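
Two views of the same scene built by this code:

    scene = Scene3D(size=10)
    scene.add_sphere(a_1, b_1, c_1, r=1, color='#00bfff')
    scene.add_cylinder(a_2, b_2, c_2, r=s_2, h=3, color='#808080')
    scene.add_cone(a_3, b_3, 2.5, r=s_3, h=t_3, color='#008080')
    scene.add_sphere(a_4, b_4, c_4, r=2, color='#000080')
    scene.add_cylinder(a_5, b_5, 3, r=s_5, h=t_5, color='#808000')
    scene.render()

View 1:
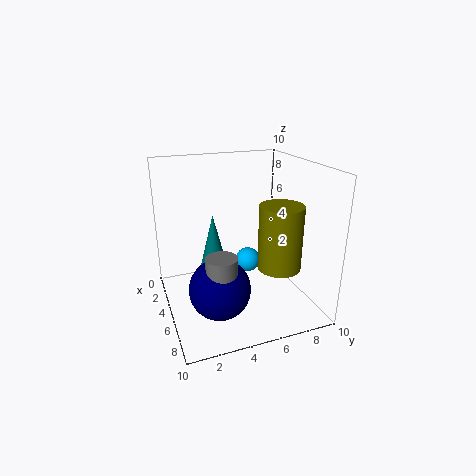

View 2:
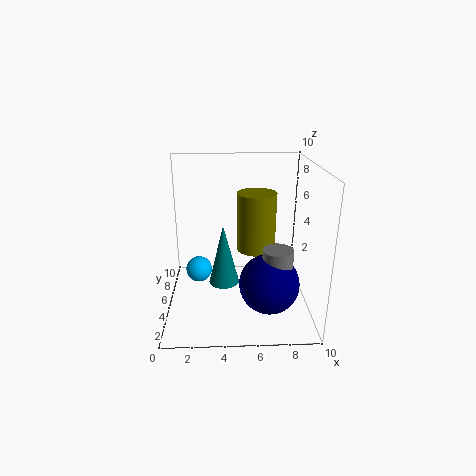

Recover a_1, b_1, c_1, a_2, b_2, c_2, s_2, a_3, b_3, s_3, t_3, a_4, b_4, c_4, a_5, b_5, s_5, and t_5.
a_1 = 2; b_1 = 7; c_1 = 1.5; a_2 = 7.5; b_2 = 3; c_2 = 2; s_2 = 1; a_3 = 4; b_3 = 3.5; s_3 = 1; t_3 = 4; a_4 = 7; b_4 = 3; c_4 = 2.5; a_5 = 6.5; b_5 = 7.5; s_5 = 1.5; t_5 = 4.5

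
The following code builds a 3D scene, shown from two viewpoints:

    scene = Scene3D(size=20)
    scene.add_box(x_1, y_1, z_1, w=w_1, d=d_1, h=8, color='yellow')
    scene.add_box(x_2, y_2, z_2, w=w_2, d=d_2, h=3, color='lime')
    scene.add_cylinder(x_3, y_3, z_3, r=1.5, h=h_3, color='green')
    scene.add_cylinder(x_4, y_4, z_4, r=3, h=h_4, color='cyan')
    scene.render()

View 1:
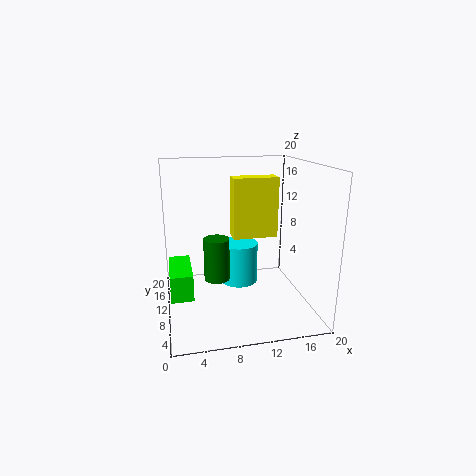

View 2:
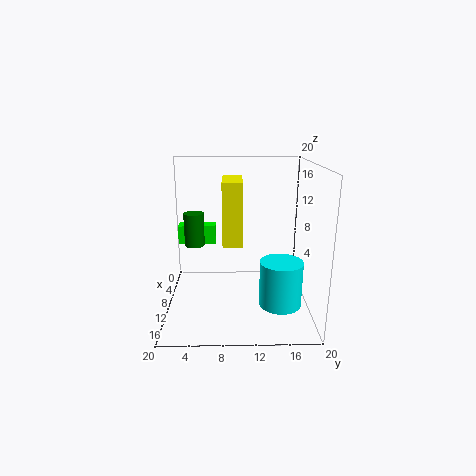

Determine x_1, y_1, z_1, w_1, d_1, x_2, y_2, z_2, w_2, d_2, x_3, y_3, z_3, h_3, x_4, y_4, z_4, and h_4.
x_1 = 9; y_1 = 8; z_1 = 10.5; w_1 = 6; d_1 = 2.5; x_2 = 0.5; y_2 = 0.5; z_2 = 6.5; w_2 = 2.5; d_2 = 6; x_3 = 6; y_3 = 3.5; z_3 = 7.5; h_3 = 5; x_4 = 11.5; y_4 = 16; z_4 = 0.5; h_4 = 6.5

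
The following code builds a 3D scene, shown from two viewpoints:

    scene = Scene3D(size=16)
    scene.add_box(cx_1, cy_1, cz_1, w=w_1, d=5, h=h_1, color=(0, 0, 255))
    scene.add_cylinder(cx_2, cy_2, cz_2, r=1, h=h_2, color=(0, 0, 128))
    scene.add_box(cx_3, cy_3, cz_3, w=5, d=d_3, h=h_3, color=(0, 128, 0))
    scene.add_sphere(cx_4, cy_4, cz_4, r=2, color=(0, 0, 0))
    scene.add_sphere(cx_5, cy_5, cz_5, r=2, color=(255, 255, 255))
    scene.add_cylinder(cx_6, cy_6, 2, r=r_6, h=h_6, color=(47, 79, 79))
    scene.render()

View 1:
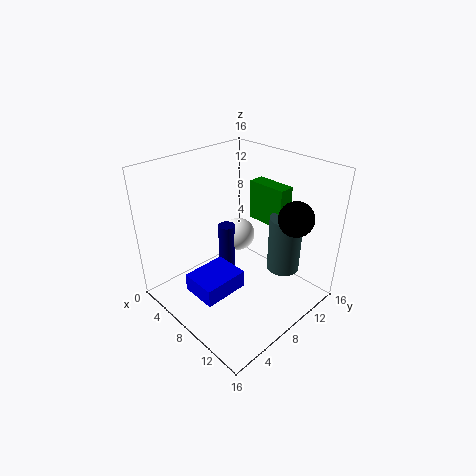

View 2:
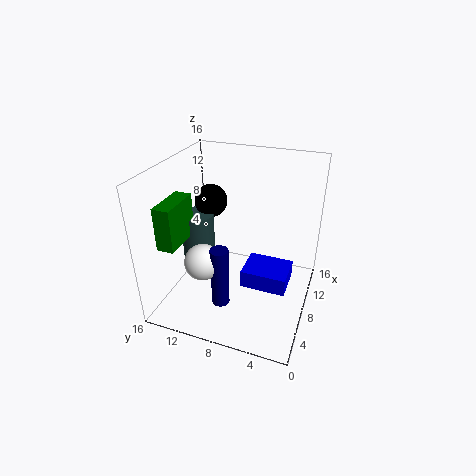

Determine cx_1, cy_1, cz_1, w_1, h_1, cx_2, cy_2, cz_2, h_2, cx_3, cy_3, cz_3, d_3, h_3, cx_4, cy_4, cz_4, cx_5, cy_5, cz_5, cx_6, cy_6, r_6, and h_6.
cx_1 = 6
cy_1 = 2
cz_1 = 3
w_1 = 4
h_1 = 2
cx_2 = 5
cy_2 = 9
cz_2 = 1
h_2 = 7
cx_3 = 4
cy_3 = 14
cz_3 = 7
d_3 = 2
h_3 = 5
cx_4 = 12
cy_4 = 13
cz_4 = 10
cx_5 = 5
cy_5 = 11
cz_5 = 6
cx_6 = 10
cy_6 = 14
r_6 = 2
h_6 = 7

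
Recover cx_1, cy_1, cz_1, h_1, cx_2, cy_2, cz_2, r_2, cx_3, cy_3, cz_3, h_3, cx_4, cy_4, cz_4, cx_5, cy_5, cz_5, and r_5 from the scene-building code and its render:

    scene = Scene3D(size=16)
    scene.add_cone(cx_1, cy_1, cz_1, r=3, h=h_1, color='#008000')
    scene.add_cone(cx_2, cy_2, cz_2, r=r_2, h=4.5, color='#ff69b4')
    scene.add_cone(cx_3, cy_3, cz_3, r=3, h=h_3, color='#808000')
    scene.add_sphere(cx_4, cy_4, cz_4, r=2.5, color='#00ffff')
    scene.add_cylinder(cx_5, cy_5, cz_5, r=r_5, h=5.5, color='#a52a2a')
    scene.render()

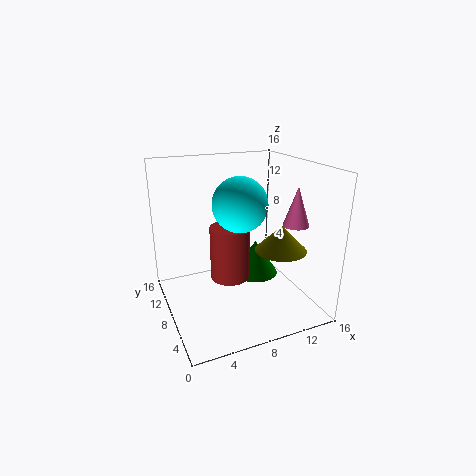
cx_1 = 12.5
cy_1 = 12.5
cz_1 = 0.5
h_1 = 4.5
cx_2 = 14.5
cy_2 = 6.5
cz_2 = 9
r_2 = 1.5
cx_3 = 13
cy_3 = 7
cz_3 = 6
h_3 = 3
cx_4 = 6
cy_4 = 3
cz_4 = 13.5
cx_5 = 6
cy_5 = 5.5
cz_5 = 5
r_5 = 2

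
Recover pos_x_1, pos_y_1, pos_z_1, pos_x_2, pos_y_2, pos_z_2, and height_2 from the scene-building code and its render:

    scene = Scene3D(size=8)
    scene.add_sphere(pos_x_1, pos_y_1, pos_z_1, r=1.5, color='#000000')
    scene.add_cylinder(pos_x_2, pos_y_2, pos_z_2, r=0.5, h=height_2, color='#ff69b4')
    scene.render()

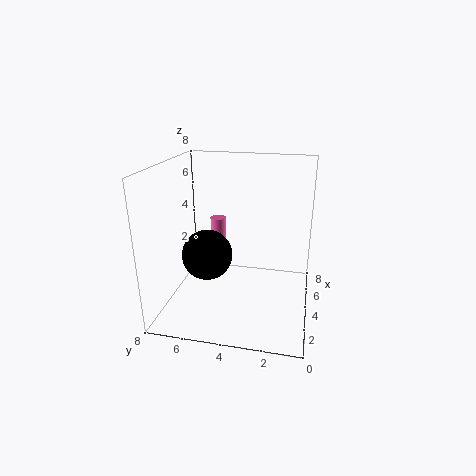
pos_x_1 = 4.5, pos_y_1 = 6, pos_z_1 = 2.5, pos_x_2 = 7, pos_y_2 = 6, pos_z_2 = 1, height_2 = 3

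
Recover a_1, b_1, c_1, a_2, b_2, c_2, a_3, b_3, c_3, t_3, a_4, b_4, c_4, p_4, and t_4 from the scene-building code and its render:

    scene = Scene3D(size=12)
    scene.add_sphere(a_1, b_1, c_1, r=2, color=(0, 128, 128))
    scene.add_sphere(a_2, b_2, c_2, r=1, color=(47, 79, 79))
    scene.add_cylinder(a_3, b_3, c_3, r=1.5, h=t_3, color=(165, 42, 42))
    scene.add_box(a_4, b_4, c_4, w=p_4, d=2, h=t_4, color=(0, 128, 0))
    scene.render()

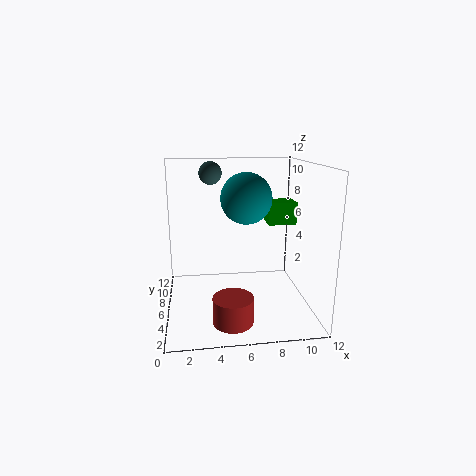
a_1 = 6.5
b_1 = 5
c_1 = 9.5
a_2 = 4
b_2 = 9
c_2 = 11
a_3 = 5
b_3 = 1.5
c_3 = 1
t_3 = 2
a_4 = 9
b_4 = 7.5
c_4 = 6.5
p_4 = 2.5
t_4 = 2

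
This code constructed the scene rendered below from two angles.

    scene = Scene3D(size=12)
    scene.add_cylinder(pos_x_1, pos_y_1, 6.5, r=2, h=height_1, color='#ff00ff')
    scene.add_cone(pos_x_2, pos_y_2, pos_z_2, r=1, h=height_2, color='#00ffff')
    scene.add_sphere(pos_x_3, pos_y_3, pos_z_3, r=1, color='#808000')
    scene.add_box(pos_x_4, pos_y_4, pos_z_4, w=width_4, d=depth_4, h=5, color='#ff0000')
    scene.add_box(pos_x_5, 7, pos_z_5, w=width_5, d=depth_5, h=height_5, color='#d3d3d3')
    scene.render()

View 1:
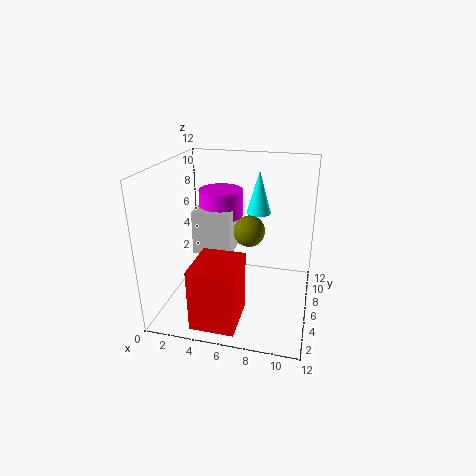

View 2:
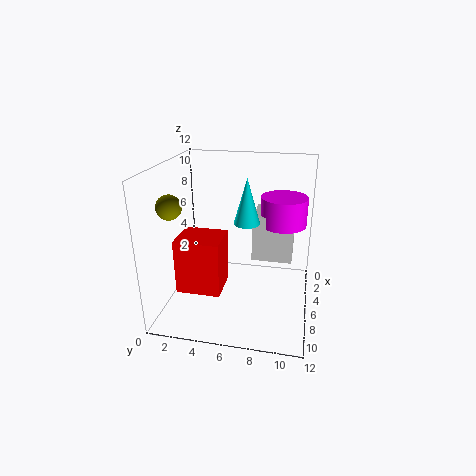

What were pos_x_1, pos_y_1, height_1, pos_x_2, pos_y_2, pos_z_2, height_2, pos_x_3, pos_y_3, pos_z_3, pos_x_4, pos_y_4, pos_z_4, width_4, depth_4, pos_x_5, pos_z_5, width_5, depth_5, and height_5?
pos_x_1 = 3.5
pos_y_1 = 9.5
height_1 = 2.5
pos_x_2 = 7.5
pos_y_2 = 7
pos_z_2 = 8
height_2 = 3.5
pos_x_3 = 8
pos_y_3 = 1
pos_z_3 = 9
pos_x_4 = 3.5
pos_y_4 = 0.5
pos_z_4 = 0.5
width_4 = 3.5
depth_4 = 4
pos_x_5 = 1.5
pos_z_5 = 3.5
width_5 = 3.5
depth_5 = 3.5
height_5 = 4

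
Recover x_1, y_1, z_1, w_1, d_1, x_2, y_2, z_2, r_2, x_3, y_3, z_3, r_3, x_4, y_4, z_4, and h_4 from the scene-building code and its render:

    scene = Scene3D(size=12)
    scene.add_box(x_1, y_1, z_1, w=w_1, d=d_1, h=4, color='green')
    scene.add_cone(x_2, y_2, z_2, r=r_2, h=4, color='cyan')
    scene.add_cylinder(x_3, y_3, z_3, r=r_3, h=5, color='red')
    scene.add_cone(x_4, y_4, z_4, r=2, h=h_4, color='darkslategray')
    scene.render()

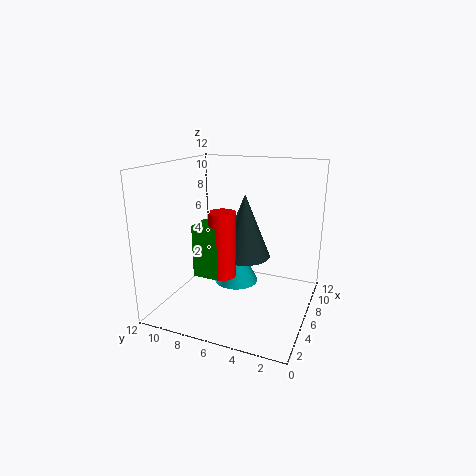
x_1 = 2
y_1 = 6
z_1 = 4
w_1 = 2
d_1 = 2
x_2 = 8
y_2 = 7
z_2 = 1
r_2 = 2
x_3 = 3
y_3 = 6
z_3 = 4
r_3 = 1
x_4 = 5
y_4 = 5
z_4 = 5
h_4 = 5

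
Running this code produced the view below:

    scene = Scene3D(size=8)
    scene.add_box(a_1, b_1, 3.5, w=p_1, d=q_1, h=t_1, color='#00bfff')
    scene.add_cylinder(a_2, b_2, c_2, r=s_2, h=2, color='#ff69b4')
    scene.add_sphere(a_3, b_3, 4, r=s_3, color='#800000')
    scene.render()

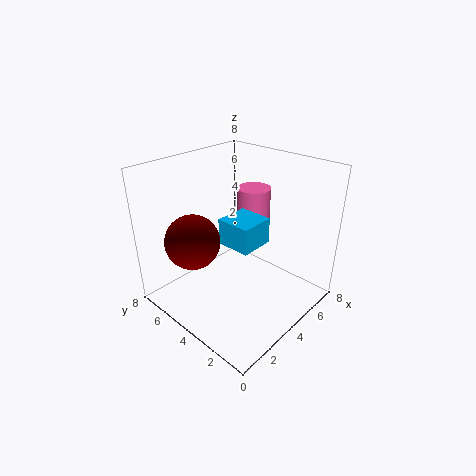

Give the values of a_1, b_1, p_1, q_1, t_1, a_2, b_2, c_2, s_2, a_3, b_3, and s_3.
a_1 = 3.5
b_1 = 3
p_1 = 2
q_1 = 2
t_1 = 1.5
a_2 = 6.5
b_2 = 5
c_2 = 4
s_2 = 1
a_3 = 2
b_3 = 5.5
s_3 = 1.5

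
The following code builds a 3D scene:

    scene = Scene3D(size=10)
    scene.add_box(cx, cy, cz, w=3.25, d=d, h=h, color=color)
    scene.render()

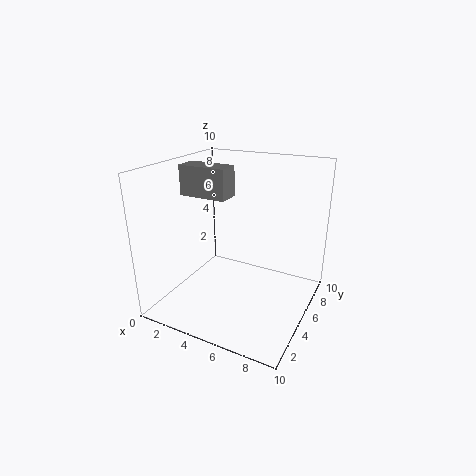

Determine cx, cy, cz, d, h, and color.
cx = 1.5, cy = 3.5, cz = 8, d = 1.5, h = 2, color = 'gray'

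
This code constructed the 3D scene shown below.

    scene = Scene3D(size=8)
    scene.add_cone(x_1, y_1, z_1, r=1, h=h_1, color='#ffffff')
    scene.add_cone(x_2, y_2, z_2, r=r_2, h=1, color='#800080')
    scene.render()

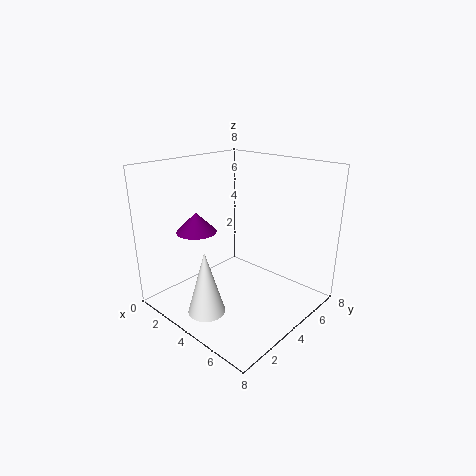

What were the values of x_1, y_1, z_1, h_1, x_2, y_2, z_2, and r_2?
x_1 = 4; y_1 = 1.5; z_1 = 0.5; h_1 = 3.5; x_2 = 3.5; y_2 = 1.5; z_2 = 5; r_2 = 1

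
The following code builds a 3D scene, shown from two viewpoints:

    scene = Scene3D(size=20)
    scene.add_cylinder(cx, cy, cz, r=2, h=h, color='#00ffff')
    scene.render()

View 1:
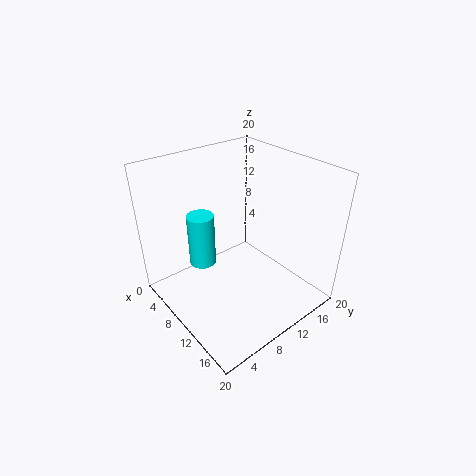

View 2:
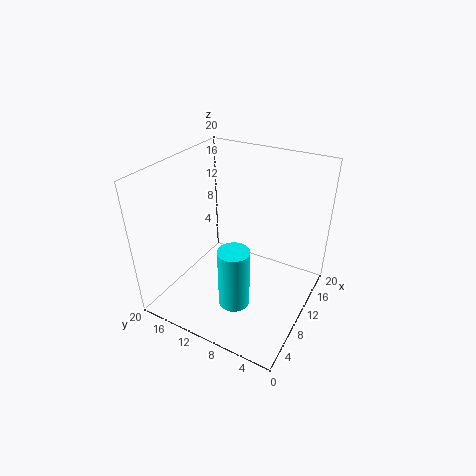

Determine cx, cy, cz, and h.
cx = 4.5; cy = 7.5; cz = 4; h = 8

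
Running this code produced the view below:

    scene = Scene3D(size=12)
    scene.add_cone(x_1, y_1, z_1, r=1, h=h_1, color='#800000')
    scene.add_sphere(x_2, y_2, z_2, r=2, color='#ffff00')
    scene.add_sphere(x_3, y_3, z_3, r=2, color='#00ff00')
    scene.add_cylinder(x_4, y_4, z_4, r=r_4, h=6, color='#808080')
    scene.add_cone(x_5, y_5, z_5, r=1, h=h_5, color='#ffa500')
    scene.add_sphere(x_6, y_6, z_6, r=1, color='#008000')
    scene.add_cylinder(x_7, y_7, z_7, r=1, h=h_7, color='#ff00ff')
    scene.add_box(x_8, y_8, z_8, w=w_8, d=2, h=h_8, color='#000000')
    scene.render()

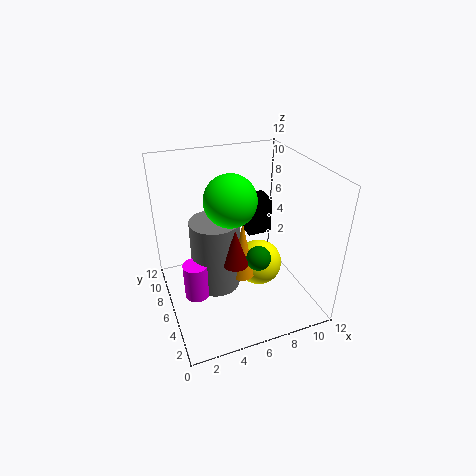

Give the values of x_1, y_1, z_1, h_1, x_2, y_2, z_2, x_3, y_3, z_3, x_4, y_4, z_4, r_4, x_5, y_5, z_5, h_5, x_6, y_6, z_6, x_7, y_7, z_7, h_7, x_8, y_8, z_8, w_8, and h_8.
x_1 = 5, y_1 = 4, z_1 = 5, h_1 = 3, x_2 = 8, y_2 = 6, z_2 = 3, x_3 = 5, y_3 = 5, z_3 = 10, x_4 = 4, y_4 = 6, z_4 = 2, r_4 = 2, x_5 = 6, y_5 = 5, z_5 = 3, h_5 = 5, x_6 = 7, y_6 = 4, z_6 = 5, x_7 = 2, y_7 = 5, z_7 = 2, h_7 = 3, x_8 = 7, y_8 = 6, z_8 = 6, w_8 = 2, h_8 = 3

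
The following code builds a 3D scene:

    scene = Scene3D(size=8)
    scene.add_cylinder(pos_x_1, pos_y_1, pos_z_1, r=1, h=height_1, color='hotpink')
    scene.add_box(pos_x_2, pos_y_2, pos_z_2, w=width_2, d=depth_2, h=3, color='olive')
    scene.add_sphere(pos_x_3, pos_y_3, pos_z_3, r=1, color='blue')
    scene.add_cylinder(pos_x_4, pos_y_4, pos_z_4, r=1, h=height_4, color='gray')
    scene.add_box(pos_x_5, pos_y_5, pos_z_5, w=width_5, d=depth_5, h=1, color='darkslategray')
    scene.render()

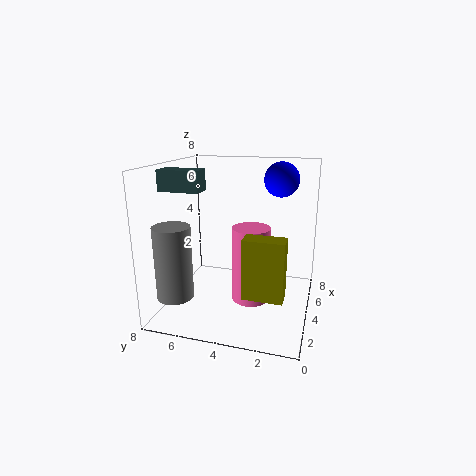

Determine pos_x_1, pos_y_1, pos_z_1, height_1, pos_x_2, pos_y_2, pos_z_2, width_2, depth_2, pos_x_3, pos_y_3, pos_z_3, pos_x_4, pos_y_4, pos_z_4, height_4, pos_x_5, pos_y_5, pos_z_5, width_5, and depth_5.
pos_x_1 = 3, pos_y_1 = 3, pos_z_1 = 1, height_1 = 4, pos_x_2 = 1, pos_y_2 = 1, pos_z_2 = 2, width_2 = 1, depth_2 = 2, pos_x_3 = 6, pos_y_3 = 2, pos_z_3 = 7, pos_x_4 = 2, pos_y_4 = 7, pos_z_4 = 1, height_4 = 4, pos_x_5 = 1, pos_y_5 = 5, pos_z_5 = 7, width_5 = 1, depth_5 = 2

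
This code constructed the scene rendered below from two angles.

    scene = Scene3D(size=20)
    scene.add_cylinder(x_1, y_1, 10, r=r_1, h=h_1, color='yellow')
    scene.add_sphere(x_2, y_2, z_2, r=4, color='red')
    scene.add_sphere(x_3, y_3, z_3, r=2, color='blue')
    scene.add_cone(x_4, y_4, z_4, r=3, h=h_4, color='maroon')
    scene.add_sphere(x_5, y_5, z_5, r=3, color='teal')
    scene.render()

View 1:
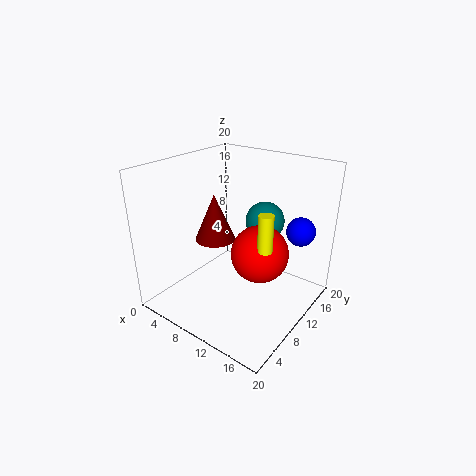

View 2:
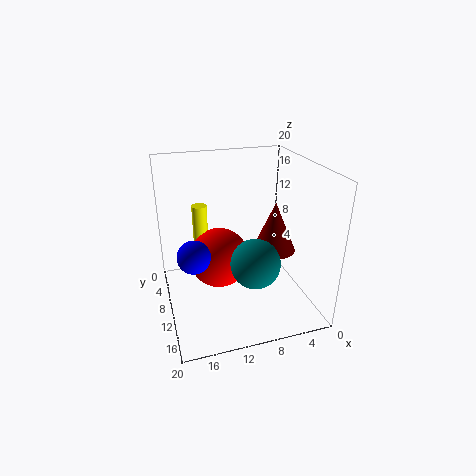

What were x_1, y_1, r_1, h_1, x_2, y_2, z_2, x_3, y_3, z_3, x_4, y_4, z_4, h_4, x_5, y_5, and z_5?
x_1 = 15
y_1 = 9
r_1 = 1
h_1 = 5
x_2 = 13
y_2 = 11
z_2 = 8
x_3 = 17
y_3 = 15
z_3 = 11
x_4 = 5
y_4 = 11
z_4 = 8
h_4 = 7
x_5 = 10
y_5 = 17
z_5 = 10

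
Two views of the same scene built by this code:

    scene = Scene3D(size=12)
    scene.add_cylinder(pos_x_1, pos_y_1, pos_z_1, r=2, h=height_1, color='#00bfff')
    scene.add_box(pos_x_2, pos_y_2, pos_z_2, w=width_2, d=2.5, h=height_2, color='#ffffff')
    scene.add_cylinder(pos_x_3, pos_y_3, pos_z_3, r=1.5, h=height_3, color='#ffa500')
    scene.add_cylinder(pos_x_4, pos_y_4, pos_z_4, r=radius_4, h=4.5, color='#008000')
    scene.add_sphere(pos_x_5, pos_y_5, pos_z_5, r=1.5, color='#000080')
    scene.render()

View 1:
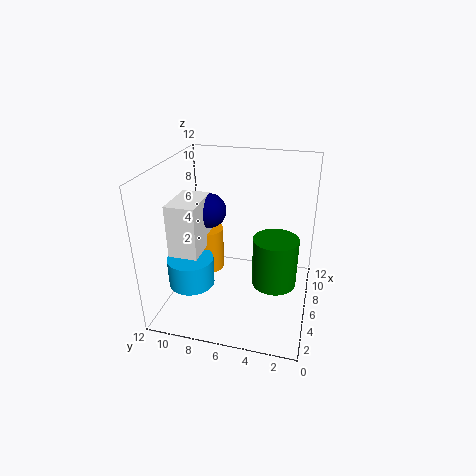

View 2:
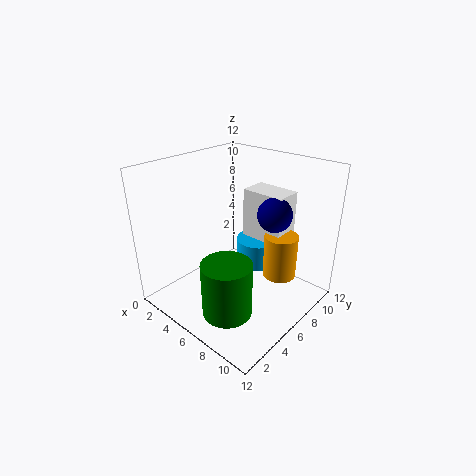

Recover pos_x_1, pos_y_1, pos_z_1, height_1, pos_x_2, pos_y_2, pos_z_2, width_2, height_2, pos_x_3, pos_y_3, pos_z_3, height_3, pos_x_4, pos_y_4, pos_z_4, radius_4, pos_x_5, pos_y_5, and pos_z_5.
pos_x_1 = 5
pos_y_1 = 10
pos_z_1 = 1.5
height_1 = 2.5
pos_x_2 = 4
pos_y_2 = 9
pos_z_2 = 4.5
width_2 = 4
height_2 = 4.5
pos_x_3 = 8
pos_y_3 = 9.5
pos_z_3 = 1.5
height_3 = 4
pos_x_4 = 7.5
pos_y_4 = 3
pos_z_4 = 1
radius_4 = 2
pos_x_5 = 7.5
pos_y_5 = 9
pos_z_5 = 7.5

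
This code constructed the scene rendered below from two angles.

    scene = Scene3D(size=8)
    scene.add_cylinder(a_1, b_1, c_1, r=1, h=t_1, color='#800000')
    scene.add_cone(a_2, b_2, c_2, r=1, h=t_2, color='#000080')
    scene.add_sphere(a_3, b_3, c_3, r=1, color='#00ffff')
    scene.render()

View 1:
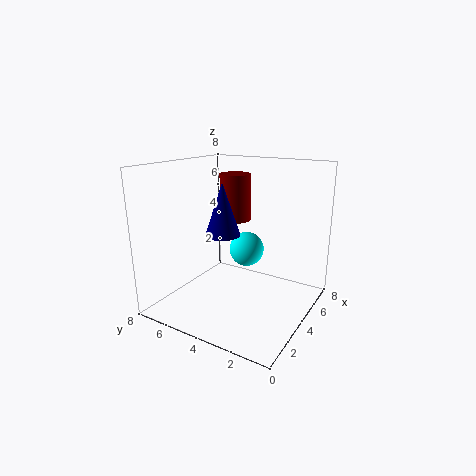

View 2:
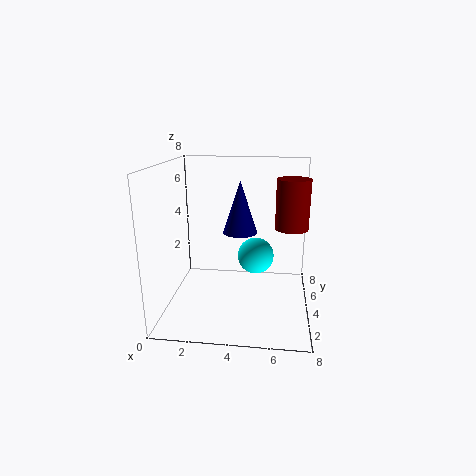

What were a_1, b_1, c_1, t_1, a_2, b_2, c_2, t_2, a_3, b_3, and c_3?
a_1 = 7, b_1 = 6, c_1 = 4, t_1 = 3, a_2 = 4, b_2 = 5, c_2 = 4, t_2 = 3, a_3 = 5, b_3 = 4, c_3 = 3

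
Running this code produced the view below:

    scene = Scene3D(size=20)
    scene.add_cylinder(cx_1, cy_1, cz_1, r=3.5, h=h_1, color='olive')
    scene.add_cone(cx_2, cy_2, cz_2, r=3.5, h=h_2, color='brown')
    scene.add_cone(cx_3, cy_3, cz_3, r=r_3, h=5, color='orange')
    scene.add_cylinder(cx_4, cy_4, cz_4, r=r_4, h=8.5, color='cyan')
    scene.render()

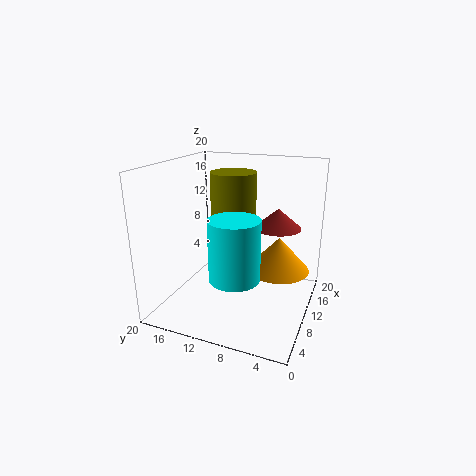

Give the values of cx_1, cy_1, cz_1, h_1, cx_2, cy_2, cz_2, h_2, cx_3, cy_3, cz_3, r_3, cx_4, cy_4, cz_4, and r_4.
cx_1 = 15.5
cy_1 = 13
cz_1 = 9
h_1 = 9
cx_2 = 16
cy_2 = 6
cz_2 = 10
h_2 = 3
cx_3 = 13.5
cy_3 = 5
cz_3 = 4.5
r_3 = 4.5
cx_4 = 7.5
cy_4 = 9.5
cz_4 = 5
r_4 = 3.5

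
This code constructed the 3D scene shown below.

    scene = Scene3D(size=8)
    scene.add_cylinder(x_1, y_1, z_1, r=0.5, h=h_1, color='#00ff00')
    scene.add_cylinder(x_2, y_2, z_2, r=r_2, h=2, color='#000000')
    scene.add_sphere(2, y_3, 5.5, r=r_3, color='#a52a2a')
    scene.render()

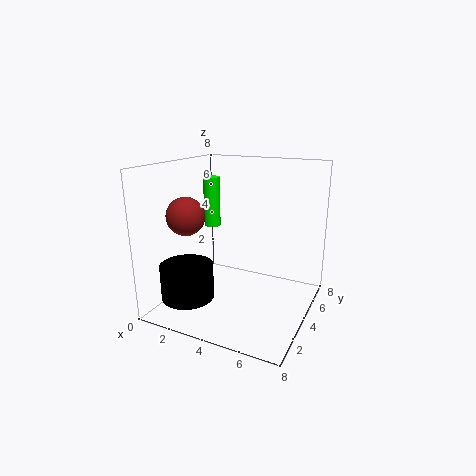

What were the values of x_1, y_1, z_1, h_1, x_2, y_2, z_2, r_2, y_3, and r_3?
x_1 = 1.5; y_1 = 5.5; z_1 = 4; h_1 = 3; x_2 = 1.5; y_2 = 2.5; z_2 = 0.5; r_2 = 1.5; y_3 = 2; r_3 = 1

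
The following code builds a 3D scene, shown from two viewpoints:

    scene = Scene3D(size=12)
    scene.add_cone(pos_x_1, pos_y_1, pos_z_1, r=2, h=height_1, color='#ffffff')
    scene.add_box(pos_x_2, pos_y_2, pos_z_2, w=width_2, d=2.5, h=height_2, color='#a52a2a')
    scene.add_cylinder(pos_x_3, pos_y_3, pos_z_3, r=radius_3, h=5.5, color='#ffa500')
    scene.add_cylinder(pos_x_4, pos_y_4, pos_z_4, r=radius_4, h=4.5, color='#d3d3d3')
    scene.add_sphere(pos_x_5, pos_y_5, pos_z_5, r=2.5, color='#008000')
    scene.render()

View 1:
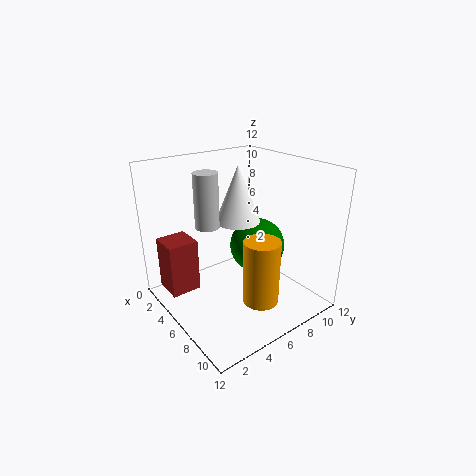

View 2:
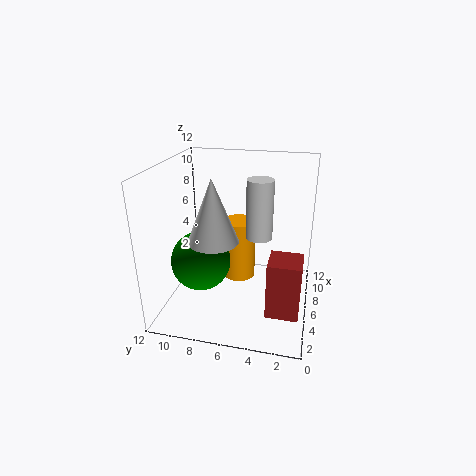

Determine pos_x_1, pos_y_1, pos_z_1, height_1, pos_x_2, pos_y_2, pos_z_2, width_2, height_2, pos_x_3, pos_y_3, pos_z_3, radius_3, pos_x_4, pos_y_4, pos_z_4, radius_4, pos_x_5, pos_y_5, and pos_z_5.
pos_x_1 = 4; pos_y_1 = 7.5; pos_z_1 = 6.5; height_1 = 5; pos_x_2 = 2; pos_y_2 = 0.5; pos_z_2 = 1.5; width_2 = 2.5; height_2 = 4.5; pos_x_3 = 8.5; pos_y_3 = 6.5; pos_z_3 = 1; radius_3 = 1.5; pos_x_4 = 4.5; pos_y_4 = 4; pos_z_4 = 7; radius_4 = 1; pos_x_5 = 5; pos_y_5 = 9; pos_z_5 = 4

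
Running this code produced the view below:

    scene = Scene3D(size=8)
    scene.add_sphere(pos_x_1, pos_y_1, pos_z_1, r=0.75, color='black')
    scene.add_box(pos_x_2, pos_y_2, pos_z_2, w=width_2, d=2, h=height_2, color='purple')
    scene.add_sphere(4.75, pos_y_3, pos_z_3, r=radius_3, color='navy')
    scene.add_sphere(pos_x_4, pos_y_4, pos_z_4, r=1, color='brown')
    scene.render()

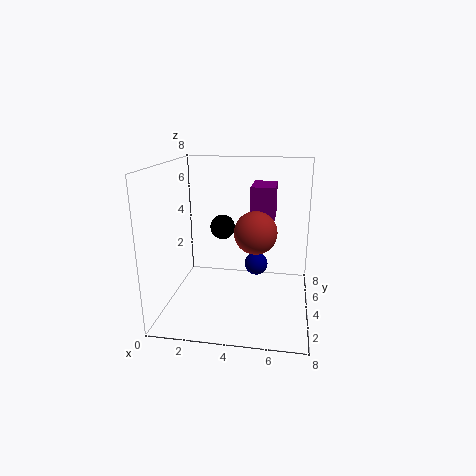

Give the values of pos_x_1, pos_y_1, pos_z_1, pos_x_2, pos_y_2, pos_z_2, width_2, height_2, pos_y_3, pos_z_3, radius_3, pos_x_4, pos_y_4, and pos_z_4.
pos_x_1 = 2.75
pos_y_1 = 5.75
pos_z_1 = 4
pos_x_2 = 4.75
pos_y_2 = 3.25
pos_z_2 = 5.25
width_2 = 1.25
height_2 = 1.75
pos_y_3 = 6.75
pos_z_3 = 1.25
radius_3 = 0.75
pos_x_4 = 5.25
pos_y_4 = 1.5
pos_z_4 = 5.25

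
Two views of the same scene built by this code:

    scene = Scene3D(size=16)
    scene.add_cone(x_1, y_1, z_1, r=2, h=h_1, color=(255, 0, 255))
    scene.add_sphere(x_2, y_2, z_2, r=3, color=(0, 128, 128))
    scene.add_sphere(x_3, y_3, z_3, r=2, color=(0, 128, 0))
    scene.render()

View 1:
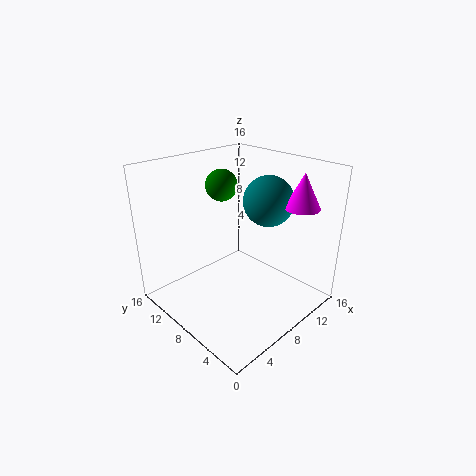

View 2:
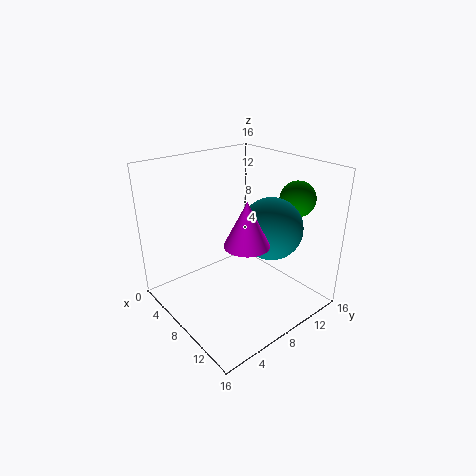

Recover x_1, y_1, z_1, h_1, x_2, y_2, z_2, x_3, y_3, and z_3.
x_1 = 14
y_1 = 4
z_1 = 11
h_1 = 4
x_2 = 13
y_2 = 8
z_2 = 11
x_3 = 11
y_3 = 14
z_3 = 12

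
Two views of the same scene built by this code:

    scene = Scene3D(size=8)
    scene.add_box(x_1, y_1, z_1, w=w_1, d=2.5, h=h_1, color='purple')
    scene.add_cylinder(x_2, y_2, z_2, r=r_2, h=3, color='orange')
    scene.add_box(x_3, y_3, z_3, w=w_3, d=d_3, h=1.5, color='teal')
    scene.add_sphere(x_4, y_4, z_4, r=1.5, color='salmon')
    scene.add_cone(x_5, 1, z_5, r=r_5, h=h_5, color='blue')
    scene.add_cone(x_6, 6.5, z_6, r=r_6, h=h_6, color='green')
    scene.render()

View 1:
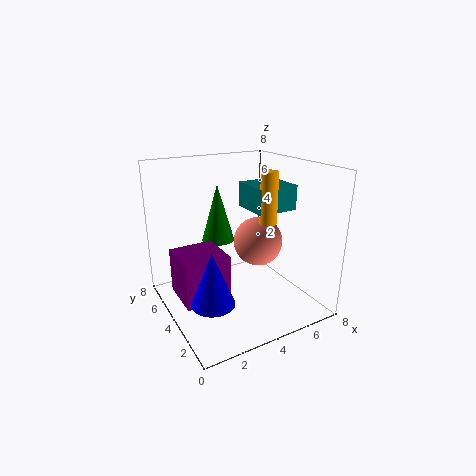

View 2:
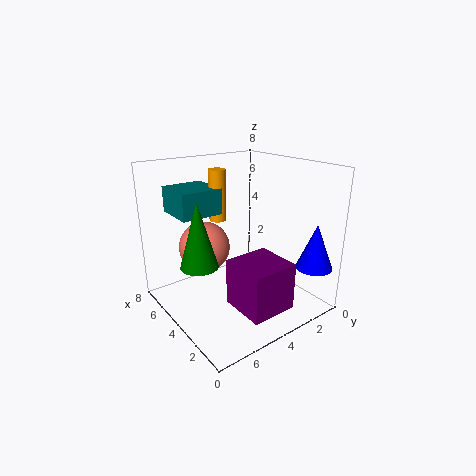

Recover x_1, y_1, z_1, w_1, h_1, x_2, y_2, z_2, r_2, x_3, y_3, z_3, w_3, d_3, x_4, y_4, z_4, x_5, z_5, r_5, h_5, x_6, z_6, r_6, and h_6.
x_1 = 0.5
y_1 = 3
z_1 = 1
w_1 = 2.5
h_1 = 2.5
x_2 = 6
y_2 = 4
z_2 = 4.5
r_2 = 0.5
x_3 = 5.5
y_3 = 4
z_3 = 5
w_3 = 2.5
d_3 = 2.5
x_4 = 6
y_4 = 5
z_4 = 3
x_5 = 1
z_5 = 2.5
r_5 = 1
h_5 = 2.5
x_6 = 4
z_6 = 3
r_6 = 1
h_6 = 3.5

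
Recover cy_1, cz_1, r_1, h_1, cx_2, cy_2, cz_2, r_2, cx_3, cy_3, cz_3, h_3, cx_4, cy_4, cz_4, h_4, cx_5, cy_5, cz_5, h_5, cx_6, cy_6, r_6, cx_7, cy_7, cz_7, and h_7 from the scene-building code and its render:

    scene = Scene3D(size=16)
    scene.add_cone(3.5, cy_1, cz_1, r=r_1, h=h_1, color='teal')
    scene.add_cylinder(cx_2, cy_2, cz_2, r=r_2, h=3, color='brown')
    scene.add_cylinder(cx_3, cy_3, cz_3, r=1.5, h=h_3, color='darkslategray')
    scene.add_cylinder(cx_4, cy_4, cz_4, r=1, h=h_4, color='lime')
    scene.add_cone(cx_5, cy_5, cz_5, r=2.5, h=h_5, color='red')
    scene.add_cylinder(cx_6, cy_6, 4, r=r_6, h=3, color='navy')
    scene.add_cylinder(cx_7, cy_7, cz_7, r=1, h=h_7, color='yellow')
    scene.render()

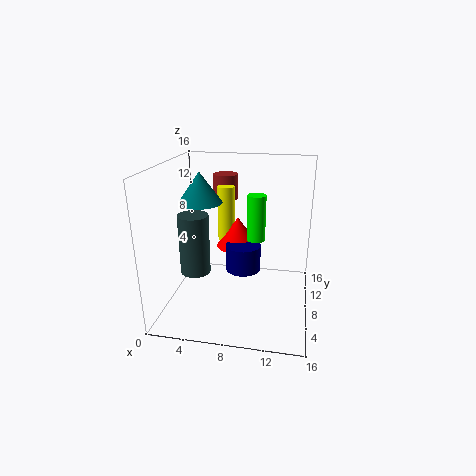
cy_1 = 9
cz_1 = 11.5
r_1 = 2.5
h_1 = 3.5
cx_2 = 5.5
cy_2 = 13
cz_2 = 11
r_2 = 1.5
cx_3 = 4.5
cy_3 = 3.5
cz_3 = 6
h_3 = 6
cx_4 = 10
cy_4 = 8
cz_4 = 8
h_4 = 5
cx_5 = 7.5
cy_5 = 10.5
cz_5 = 6
h_5 = 3.5
cx_6 = 8.5
cy_6 = 8.5
r_6 = 2
cx_7 = 6
cy_7 = 11
cz_7 = 6.5
h_7 = 6.5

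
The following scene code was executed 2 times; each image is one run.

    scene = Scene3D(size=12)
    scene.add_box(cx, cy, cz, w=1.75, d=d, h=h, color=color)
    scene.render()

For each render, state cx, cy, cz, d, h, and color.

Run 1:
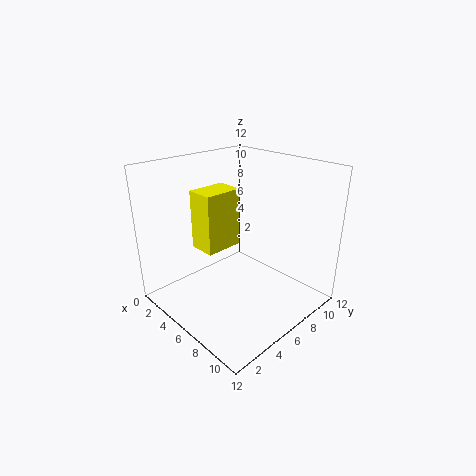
cx = 7.75, cy = 0.25, cz = 8, d = 2.5, h = 3.75, color = 'yellow'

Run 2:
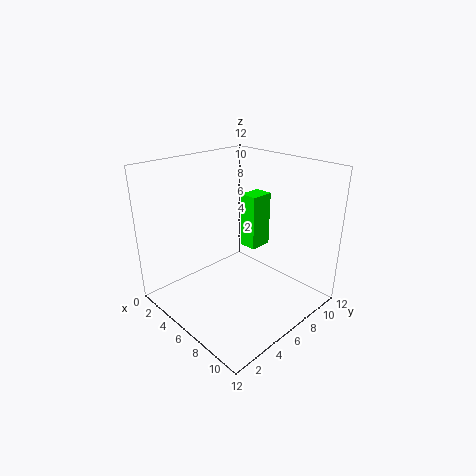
cx = 2.75, cy = 9.5, cz = 3, d = 2.25, h = 5.25, color = 'lime'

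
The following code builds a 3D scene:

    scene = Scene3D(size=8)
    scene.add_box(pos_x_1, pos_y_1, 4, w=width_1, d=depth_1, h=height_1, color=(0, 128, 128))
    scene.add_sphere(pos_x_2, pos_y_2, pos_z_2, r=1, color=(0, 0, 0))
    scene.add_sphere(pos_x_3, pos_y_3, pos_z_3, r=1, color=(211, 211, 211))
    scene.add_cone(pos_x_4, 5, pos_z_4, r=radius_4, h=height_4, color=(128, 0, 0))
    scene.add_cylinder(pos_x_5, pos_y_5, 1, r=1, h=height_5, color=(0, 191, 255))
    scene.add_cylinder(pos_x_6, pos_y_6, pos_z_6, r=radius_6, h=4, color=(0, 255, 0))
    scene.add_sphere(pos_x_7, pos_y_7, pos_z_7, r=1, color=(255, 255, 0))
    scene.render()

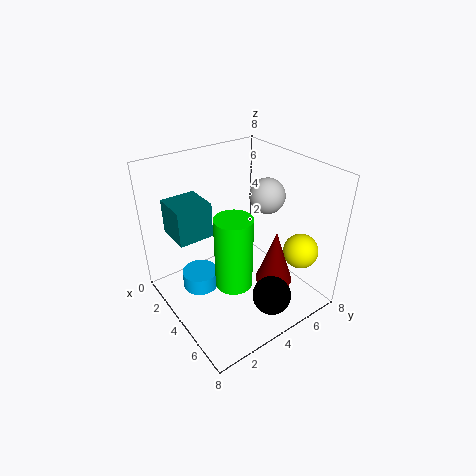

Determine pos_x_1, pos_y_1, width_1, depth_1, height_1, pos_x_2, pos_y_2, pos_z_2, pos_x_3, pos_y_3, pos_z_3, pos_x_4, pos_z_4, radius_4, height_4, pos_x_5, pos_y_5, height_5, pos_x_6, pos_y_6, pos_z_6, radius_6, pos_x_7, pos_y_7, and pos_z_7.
pos_x_1 = 1, pos_y_1 = 1, width_1 = 2, depth_1 = 2, height_1 = 2, pos_x_2 = 7, pos_y_2 = 4, pos_z_2 = 2, pos_x_3 = 4, pos_y_3 = 6, pos_z_3 = 6, pos_x_4 = 6, pos_z_4 = 2, radius_4 = 1, height_4 = 3, pos_x_5 = 3, pos_y_5 = 2, height_5 = 1, pos_x_6 = 5, pos_y_6 = 3, pos_z_6 = 2, radius_6 = 1, pos_x_7 = 6, pos_y_7 = 7, pos_z_7 = 3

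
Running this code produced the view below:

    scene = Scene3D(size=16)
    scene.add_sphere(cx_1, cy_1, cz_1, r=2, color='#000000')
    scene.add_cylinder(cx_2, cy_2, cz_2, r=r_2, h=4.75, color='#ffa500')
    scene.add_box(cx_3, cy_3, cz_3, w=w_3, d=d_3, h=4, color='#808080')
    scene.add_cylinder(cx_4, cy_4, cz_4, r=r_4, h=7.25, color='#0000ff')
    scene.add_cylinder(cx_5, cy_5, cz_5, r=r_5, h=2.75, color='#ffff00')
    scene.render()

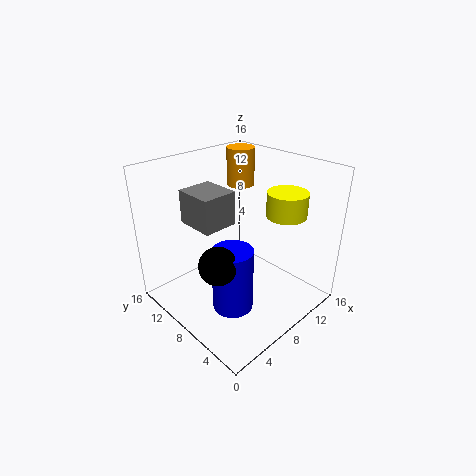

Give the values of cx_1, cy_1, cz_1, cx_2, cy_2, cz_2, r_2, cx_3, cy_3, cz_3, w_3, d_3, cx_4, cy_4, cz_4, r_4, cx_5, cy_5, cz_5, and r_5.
cx_1 = 3.75; cy_1 = 6.5; cz_1 = 7; cx_2 = 14; cy_2 = 13.75; cz_2 = 11.25; r_2 = 1.75; cx_3 = 5.25; cy_3 = 10; cz_3 = 8.5; w_3 = 4.25; d_3 = 4.75; cx_4 = 5.75; cy_4 = 6.5; cz_4 = 0.75; r_4 = 2.25; cx_5 = 12.5; cy_5 = 5; cz_5 = 10.25; r_5 = 2.25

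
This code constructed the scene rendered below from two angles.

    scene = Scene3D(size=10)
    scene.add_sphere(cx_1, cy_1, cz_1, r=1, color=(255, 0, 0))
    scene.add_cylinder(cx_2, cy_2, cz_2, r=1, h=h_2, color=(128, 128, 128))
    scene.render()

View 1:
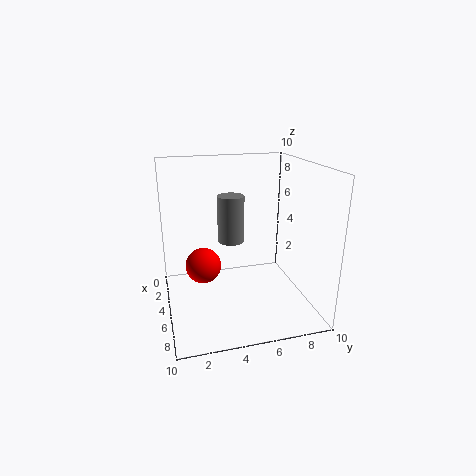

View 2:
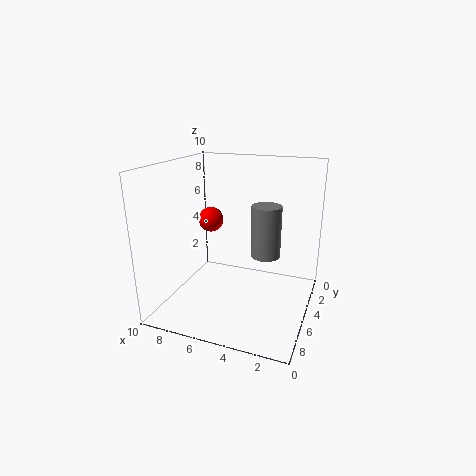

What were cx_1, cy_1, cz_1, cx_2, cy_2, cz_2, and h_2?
cx_1 = 8.5
cy_1 = 2
cz_1 = 5
cx_2 = 3
cy_2 = 5
cz_2 = 4
h_2 = 3.5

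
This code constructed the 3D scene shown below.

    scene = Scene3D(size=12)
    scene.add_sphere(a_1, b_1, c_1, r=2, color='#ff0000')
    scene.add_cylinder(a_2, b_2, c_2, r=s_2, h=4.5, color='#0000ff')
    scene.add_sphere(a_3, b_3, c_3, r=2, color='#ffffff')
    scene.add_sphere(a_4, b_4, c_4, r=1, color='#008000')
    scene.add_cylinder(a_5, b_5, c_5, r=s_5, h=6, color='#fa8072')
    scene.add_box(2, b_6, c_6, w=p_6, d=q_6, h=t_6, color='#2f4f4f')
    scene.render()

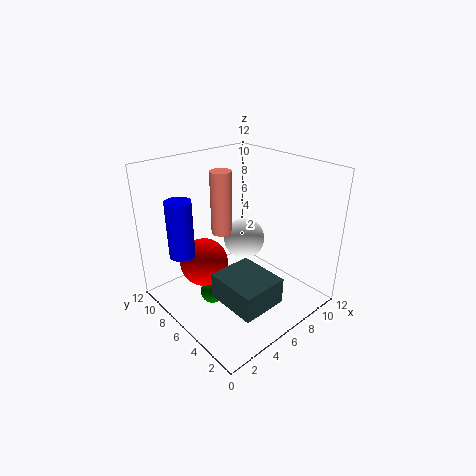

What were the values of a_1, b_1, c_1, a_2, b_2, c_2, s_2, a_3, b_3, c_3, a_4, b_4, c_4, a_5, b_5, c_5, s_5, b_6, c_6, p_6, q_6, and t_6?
a_1 = 3.5; b_1 = 7.5; c_1 = 4; a_2 = 1.5; b_2 = 7.5; c_2 = 5.5; s_2 = 1; a_3 = 9.5; b_3 = 9; c_3 = 3.5; a_4 = 3.5; b_4 = 6.5; c_4 = 1.5; a_5 = 7.5; b_5 = 10; c_5 = 4.5; s_5 = 1; b_6 = 0.5; c_6 = 3; p_6 = 3.5; q_6 = 4; t_6 = 2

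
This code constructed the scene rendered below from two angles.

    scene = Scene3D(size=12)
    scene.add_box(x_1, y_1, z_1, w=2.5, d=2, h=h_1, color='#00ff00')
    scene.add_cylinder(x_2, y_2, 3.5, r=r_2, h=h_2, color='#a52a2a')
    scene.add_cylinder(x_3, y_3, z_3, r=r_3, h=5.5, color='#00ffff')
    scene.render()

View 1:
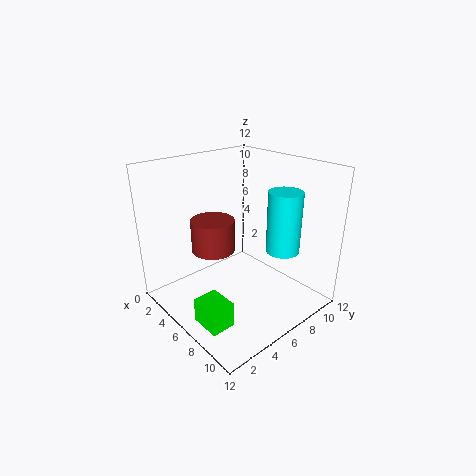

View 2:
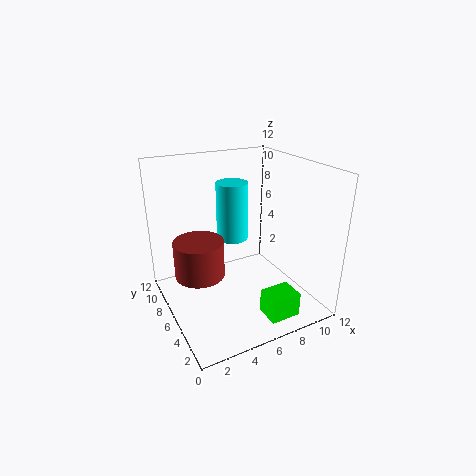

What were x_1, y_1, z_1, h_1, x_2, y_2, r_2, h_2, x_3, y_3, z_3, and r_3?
x_1 = 6.5, y_1 = 1, z_1 = 0.5, h_1 = 2, x_2 = 2.5, y_2 = 6, r_2 = 2, h_2 = 3, x_3 = 7.5, y_3 = 10, z_3 = 4, r_3 = 1.5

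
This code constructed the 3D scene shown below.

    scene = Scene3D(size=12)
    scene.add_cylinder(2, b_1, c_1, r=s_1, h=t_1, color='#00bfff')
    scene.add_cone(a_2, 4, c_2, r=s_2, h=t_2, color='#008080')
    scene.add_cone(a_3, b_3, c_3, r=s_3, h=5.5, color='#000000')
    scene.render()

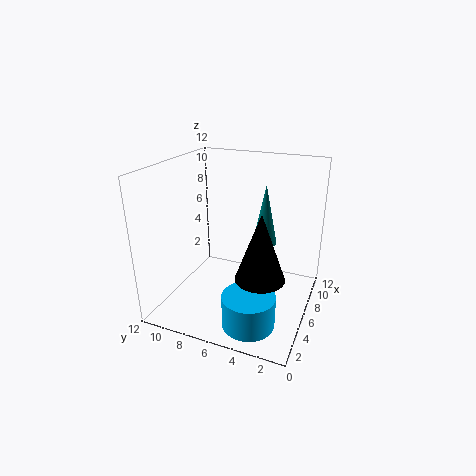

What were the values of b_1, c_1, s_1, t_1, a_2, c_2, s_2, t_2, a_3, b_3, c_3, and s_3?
b_1 = 3.5, c_1 = 1, s_1 = 2, t_1 = 2.5, a_2 = 7, c_2 = 5.5, s_2 = 1, t_2 = 5, a_3 = 4.5, b_3 = 3.5, c_3 = 3.5, s_3 = 2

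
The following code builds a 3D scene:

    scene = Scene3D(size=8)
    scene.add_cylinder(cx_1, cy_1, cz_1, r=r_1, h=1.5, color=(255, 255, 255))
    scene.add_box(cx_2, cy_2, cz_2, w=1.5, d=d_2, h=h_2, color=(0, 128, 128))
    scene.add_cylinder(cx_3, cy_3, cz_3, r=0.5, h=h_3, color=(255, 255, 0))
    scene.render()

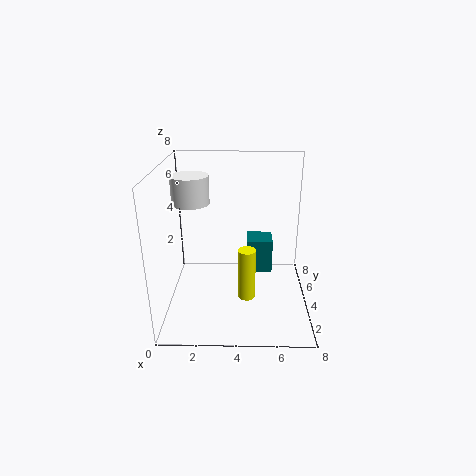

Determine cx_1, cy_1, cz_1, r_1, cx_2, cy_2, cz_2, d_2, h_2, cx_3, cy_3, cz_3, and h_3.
cx_1 = 1.5, cy_1 = 4, cz_1 = 6, r_1 = 1, cx_2 = 4.5, cy_2 = 4.5, cz_2 = 1.5, d_2 = 1.5, h_2 = 2, cx_3 = 4.5, cy_3 = 3.5, cz_3 = 0.5, h_3 = 3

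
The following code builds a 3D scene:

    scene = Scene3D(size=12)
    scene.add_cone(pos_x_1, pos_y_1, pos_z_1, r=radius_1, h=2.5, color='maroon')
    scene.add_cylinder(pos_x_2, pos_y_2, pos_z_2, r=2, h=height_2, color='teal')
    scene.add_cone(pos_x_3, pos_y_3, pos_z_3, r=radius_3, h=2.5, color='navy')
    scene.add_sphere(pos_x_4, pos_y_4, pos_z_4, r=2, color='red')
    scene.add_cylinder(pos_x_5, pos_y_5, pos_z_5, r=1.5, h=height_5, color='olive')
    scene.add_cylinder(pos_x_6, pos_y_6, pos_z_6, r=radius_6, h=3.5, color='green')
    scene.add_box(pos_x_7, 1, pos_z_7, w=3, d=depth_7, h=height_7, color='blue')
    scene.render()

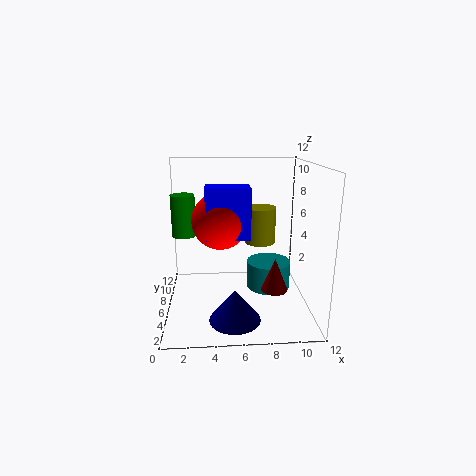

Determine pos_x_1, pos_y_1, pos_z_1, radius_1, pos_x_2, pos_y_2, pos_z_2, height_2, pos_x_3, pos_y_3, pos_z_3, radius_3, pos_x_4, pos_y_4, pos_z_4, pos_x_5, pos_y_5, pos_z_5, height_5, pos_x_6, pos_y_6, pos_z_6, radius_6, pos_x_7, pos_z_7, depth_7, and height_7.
pos_x_1 = 8.5; pos_y_1 = 2.5; pos_z_1 = 3; radius_1 = 1; pos_x_2 = 9; pos_y_2 = 8; pos_z_2 = 0.5; height_2 = 2.5; pos_x_3 = 5.5; pos_y_3 = 2.5; pos_z_3 = 0.5; radius_3 = 2; pos_x_4 = 4.5; pos_y_4 = 2.5; pos_z_4 = 8.5; pos_x_5 = 8.5; pos_y_5 = 10.5; pos_z_5 = 4; height_5 = 3.5; pos_x_6 = 1.5; pos_y_6 = 7; pos_z_6 = 6; radius_6 = 1; pos_x_7 = 3.5; pos_z_7 = 7.5; depth_7 = 2; height_7 = 3.5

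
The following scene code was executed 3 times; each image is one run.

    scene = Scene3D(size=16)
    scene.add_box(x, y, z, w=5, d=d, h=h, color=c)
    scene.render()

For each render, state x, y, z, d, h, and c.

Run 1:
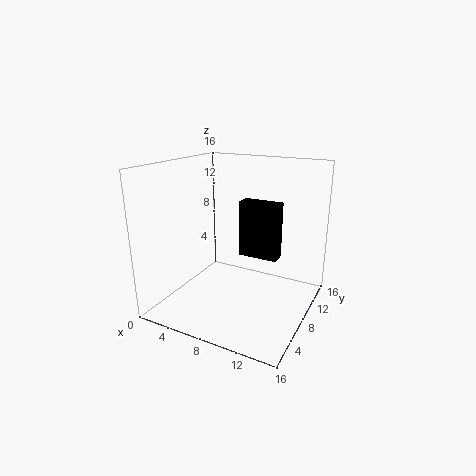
x = 6
y = 12
z = 4
d = 2
h = 7
c = 'black'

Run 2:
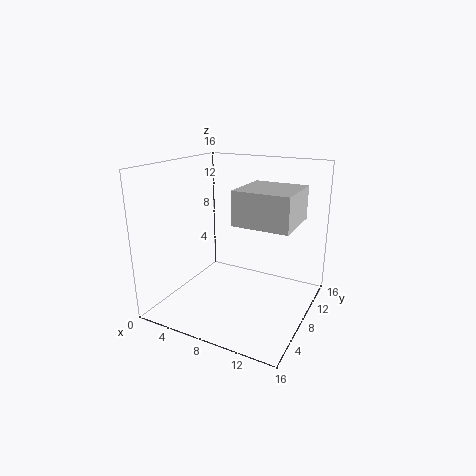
x = 11
y = 1
z = 12
d = 5
h = 3
c = 'lightgray'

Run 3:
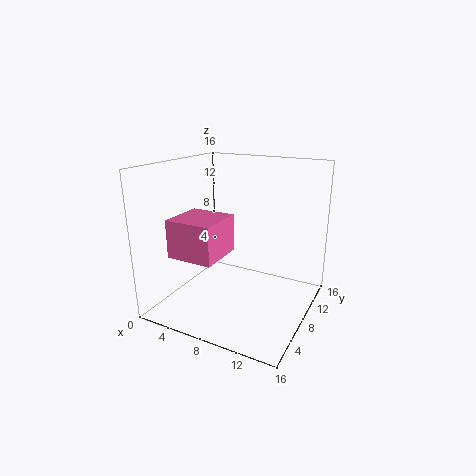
x = 3
y = 2
z = 7
d = 5
h = 4
c = 'hotpink'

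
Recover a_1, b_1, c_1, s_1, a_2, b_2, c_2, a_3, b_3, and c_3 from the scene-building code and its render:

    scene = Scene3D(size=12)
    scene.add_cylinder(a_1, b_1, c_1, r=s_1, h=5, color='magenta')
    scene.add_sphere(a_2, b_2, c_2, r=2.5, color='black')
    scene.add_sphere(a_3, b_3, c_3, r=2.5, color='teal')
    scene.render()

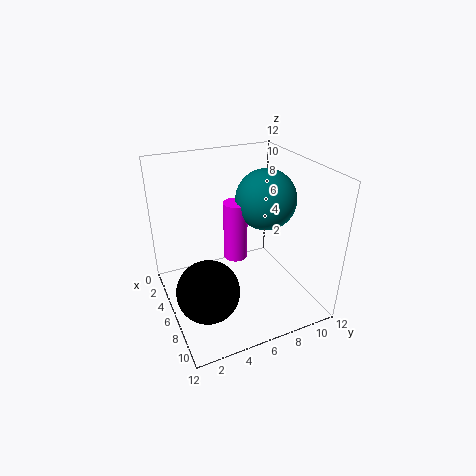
a_1 = 5.5
b_1 = 6
c_1 = 4
s_1 = 1
a_2 = 8
b_2 = 2.5
c_2 = 3
a_3 = 6
b_3 = 8.5
c_3 = 9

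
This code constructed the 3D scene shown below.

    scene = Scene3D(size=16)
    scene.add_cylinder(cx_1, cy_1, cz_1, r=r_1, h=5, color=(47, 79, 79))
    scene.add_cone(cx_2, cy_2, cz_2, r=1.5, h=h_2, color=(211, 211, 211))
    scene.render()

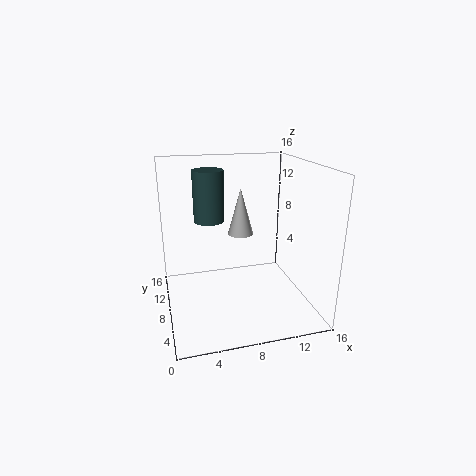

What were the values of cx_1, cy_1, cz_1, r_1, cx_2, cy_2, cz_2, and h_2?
cx_1 = 4.5; cy_1 = 6; cz_1 = 11; r_1 = 1.5; cx_2 = 9; cy_2 = 10.5; cz_2 = 7.5; h_2 = 5.5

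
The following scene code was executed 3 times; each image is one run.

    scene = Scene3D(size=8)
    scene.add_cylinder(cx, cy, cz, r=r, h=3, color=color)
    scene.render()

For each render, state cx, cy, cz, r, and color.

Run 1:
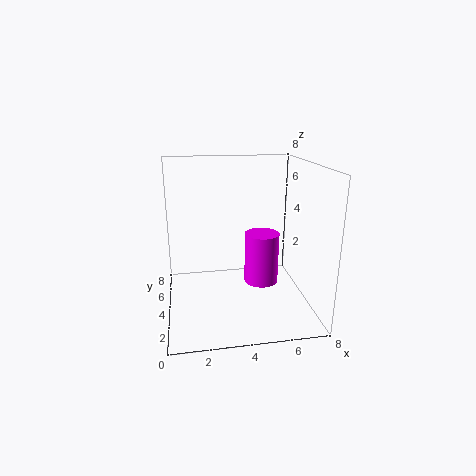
cx = 5.5
cy = 4.5
cz = 1
r = 1
color = 'magenta'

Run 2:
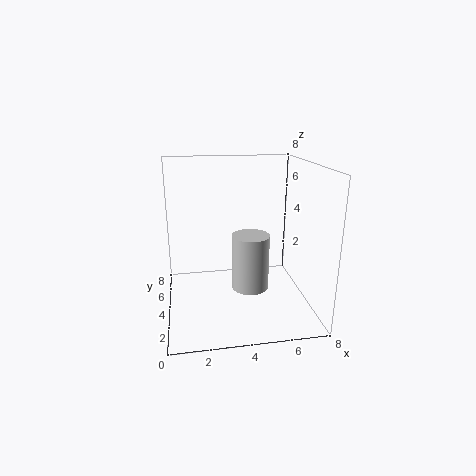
cx = 4.5
cy = 3
cz = 1.5
r = 1
color = 'lightgray'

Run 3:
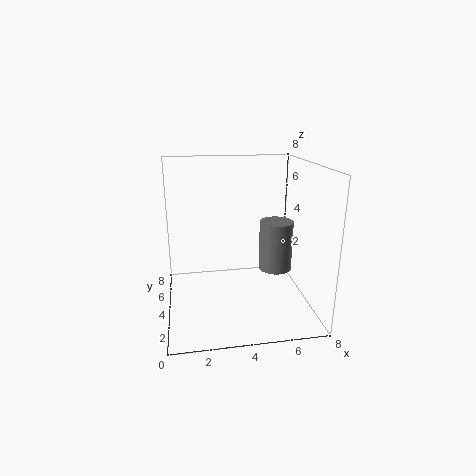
cx = 6.5
cy = 5
cz = 1.5
r = 1
color = 'gray'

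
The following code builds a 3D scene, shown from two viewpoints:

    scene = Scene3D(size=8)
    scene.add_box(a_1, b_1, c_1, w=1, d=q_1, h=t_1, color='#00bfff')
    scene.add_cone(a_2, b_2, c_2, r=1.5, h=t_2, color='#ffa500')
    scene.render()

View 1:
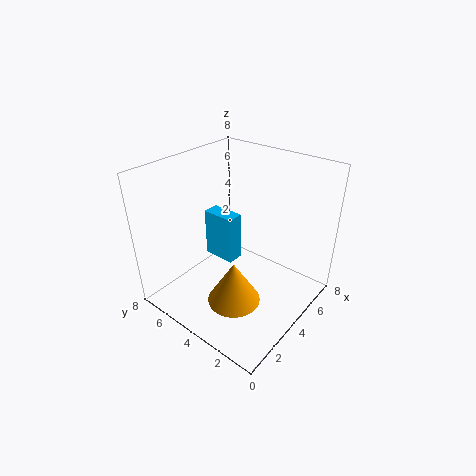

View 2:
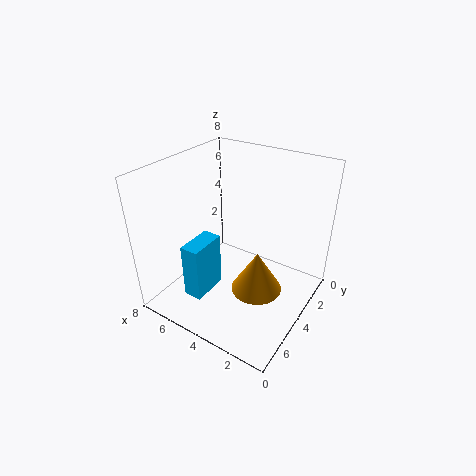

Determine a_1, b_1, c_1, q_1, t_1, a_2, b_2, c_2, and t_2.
a_1 = 4.5; b_1 = 5; c_1 = 1.5; q_1 = 2; t_1 = 3; a_2 = 3; b_2 = 3.5; c_2 = 0.5; t_2 = 2.5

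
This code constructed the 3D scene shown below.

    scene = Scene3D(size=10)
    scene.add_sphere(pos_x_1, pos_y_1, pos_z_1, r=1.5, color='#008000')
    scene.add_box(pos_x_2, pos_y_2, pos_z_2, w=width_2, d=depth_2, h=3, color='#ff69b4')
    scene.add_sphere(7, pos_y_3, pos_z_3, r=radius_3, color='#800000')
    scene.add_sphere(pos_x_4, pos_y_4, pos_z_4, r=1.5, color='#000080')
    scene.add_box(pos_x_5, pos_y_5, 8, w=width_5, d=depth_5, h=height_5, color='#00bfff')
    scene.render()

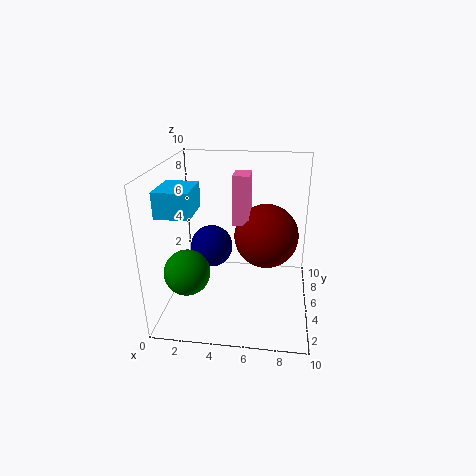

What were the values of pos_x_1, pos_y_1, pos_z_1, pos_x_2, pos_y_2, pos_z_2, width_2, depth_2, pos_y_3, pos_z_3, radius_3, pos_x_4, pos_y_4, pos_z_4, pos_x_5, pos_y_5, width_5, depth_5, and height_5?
pos_x_1 = 2; pos_y_1 = 2.5; pos_z_1 = 3.5; pos_x_2 = 5; pos_y_2 = 2.5; pos_z_2 = 7; width_2 = 1; depth_2 = 1.5; pos_y_3 = 3.5; pos_z_3 = 6; radius_3 = 2; pos_x_4 = 3; pos_y_4 = 5.5; pos_z_4 = 4; pos_x_5 = 1; pos_y_5 = 0.5; width_5 = 2; depth_5 = 2.5; height_5 = 1.5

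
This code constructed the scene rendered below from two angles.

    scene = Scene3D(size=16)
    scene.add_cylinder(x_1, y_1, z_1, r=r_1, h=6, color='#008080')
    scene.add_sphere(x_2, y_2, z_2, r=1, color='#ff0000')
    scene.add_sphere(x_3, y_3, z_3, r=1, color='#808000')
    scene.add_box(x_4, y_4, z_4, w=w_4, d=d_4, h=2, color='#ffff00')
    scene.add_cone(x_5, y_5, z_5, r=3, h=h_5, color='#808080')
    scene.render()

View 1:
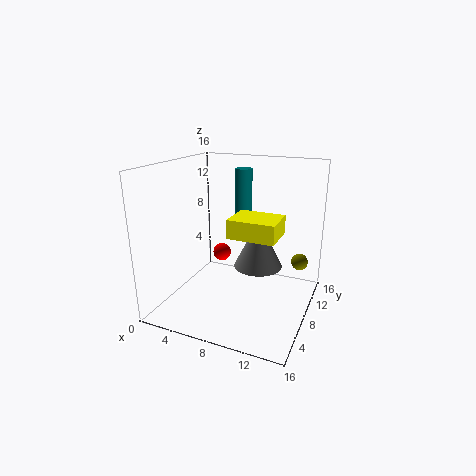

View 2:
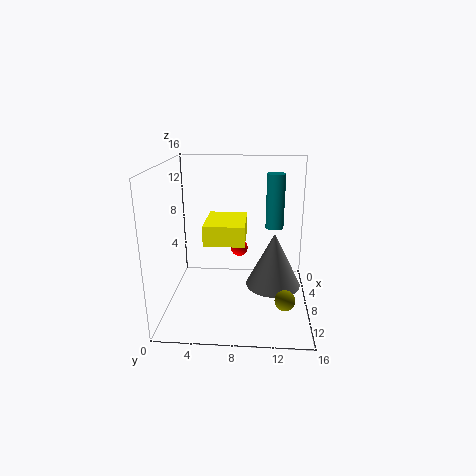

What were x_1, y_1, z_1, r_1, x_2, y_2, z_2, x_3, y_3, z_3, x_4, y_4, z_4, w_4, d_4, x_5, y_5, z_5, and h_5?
x_1 = 7, y_1 = 12, z_1 = 9, r_1 = 1, x_2 = 6, y_2 = 8, z_2 = 6, x_3 = 14, y_3 = 13, z_3 = 4, x_4 = 8, y_4 = 5, z_4 = 9, w_4 = 5, d_4 = 4, x_5 = 9, y_5 = 12, z_5 = 3, h_5 = 6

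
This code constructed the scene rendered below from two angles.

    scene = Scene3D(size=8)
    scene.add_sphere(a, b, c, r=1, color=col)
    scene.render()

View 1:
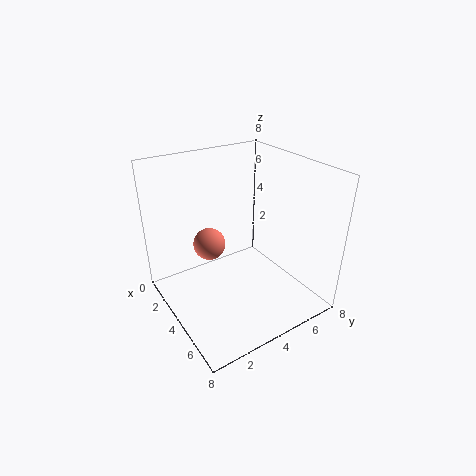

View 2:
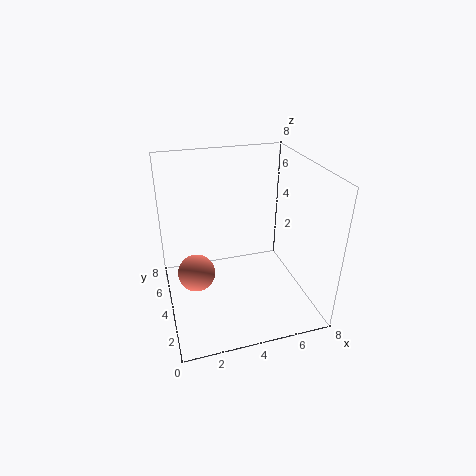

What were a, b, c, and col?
a = 1.5; b = 3.5; c = 2.5; col = 'salmon'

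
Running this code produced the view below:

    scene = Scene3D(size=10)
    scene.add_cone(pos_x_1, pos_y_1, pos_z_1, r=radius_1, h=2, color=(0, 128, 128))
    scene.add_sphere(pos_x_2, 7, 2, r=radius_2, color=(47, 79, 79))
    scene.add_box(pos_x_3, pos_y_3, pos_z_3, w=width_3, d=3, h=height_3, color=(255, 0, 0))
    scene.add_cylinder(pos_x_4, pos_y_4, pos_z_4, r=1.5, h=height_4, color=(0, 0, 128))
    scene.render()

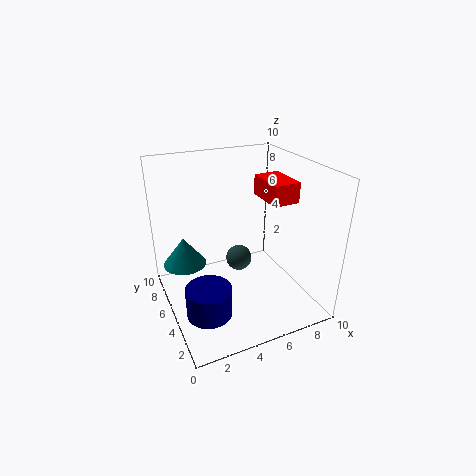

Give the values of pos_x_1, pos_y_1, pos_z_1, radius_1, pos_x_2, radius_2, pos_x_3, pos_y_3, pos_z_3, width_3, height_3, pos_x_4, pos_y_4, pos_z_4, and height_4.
pos_x_1 = 1.5, pos_y_1 = 6.5, pos_z_1 = 3, radius_1 = 1.5, pos_x_2 = 6, radius_2 = 1, pos_x_3 = 7.5, pos_y_3 = 4.5, pos_z_3 = 7, width_3 = 2, height_3 = 1.5, pos_x_4 = 2, pos_y_4 = 3, pos_z_4 = 1, height_4 = 2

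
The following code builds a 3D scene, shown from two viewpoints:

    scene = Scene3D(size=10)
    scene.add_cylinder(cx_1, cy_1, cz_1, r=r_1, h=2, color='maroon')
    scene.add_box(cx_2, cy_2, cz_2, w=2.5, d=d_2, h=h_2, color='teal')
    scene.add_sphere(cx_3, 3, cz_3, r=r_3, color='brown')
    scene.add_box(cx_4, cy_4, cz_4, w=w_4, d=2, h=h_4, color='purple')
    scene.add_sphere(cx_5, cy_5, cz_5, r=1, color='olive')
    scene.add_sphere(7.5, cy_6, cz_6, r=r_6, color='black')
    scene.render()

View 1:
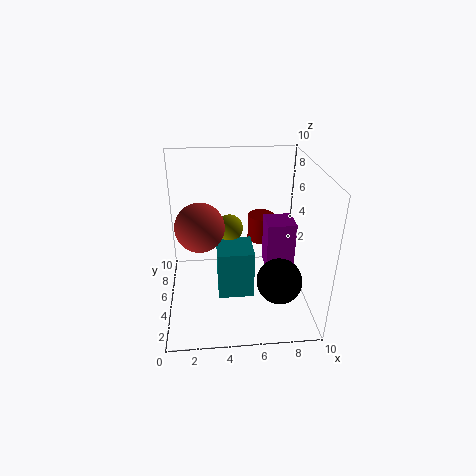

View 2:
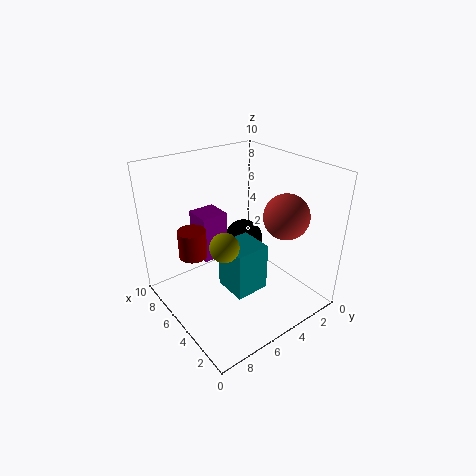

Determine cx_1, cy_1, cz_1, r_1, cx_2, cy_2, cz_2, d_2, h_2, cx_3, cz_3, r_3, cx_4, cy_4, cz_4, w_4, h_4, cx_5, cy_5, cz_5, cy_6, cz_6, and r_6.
cx_1 = 7
cy_1 = 7.5
cz_1 = 3.5
r_1 = 1
cx_2 = 3.5
cy_2 = 3.5
cz_2 = 1
d_2 = 2.5
h_2 = 3.5
cx_3 = 2.5
cz_3 = 7
r_3 = 1.5
cx_4 = 7
cy_4 = 4.5
cz_4 = 2.5
w_4 = 2
h_4 = 3.5
cx_5 = 4.5
cy_5 = 6.5
cz_5 = 5
cy_6 = 2.5
cz_6 = 3
r_6 = 1.5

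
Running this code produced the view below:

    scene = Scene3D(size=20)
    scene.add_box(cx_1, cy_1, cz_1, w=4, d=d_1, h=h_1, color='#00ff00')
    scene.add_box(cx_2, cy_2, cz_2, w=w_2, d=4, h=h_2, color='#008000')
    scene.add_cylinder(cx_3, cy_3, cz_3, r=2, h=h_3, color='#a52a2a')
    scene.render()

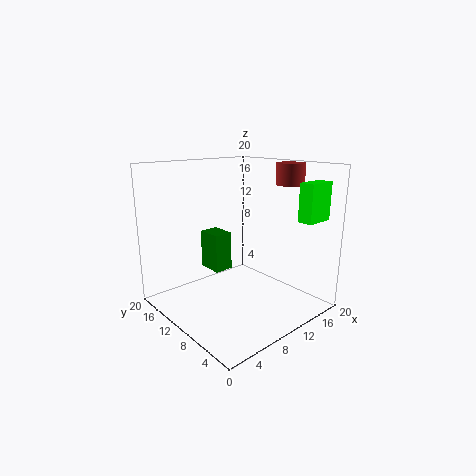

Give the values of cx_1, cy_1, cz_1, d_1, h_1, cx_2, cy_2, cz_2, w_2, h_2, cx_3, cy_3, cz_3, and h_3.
cx_1 = 14; cy_1 = 1; cz_1 = 13; d_1 = 2; h_1 = 5; cx_2 = 10; cy_2 = 15; cz_2 = 3; w_2 = 3; h_2 = 6; cx_3 = 17; cy_3 = 7; cz_3 = 17; h_3 = 3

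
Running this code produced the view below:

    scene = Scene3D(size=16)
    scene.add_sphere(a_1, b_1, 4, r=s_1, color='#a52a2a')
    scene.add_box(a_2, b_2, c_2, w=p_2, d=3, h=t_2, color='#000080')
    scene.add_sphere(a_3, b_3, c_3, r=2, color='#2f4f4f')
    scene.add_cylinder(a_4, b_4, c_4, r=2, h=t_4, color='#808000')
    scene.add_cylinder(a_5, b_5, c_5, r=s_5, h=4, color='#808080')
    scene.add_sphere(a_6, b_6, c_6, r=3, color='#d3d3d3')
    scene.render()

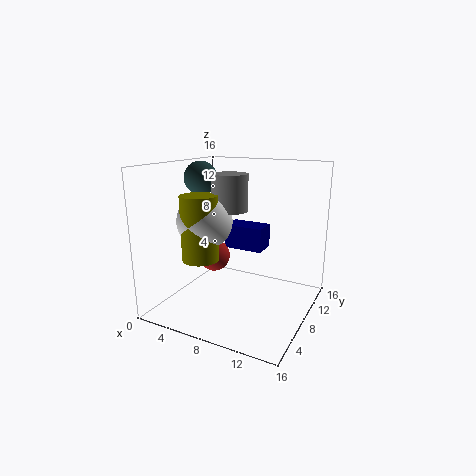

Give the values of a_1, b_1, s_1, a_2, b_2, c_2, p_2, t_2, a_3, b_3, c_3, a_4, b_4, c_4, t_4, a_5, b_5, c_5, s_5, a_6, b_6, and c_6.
a_1 = 3; b_1 = 11; s_1 = 2; a_2 = 4; b_2 = 12; c_2 = 5; p_2 = 5; t_2 = 3; a_3 = 2; b_3 = 10; c_3 = 14; a_4 = 5; b_4 = 5; c_4 = 6; t_4 = 7; a_5 = 7; b_5 = 8; c_5 = 11; s_5 = 2; a_6 = 5; b_6 = 6; c_6 = 10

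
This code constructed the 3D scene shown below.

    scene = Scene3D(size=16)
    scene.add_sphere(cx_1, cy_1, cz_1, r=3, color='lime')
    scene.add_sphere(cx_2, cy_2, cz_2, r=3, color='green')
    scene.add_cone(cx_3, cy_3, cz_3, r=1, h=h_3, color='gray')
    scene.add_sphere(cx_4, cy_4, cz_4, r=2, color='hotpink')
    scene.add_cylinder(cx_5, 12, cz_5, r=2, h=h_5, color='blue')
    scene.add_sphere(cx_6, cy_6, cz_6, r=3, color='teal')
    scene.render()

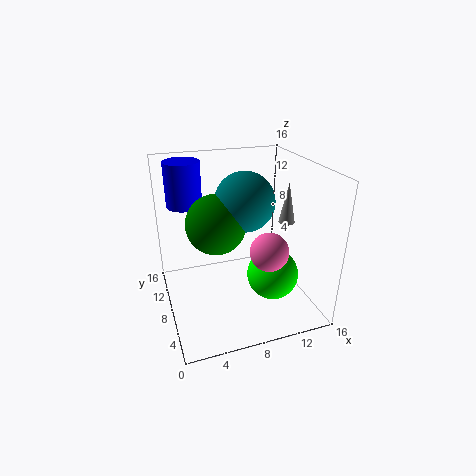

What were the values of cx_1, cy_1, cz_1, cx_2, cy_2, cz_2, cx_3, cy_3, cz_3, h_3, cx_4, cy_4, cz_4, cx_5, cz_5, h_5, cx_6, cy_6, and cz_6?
cx_1 = 12
cy_1 = 7
cz_1 = 3
cx_2 = 5
cy_2 = 6
cz_2 = 11
cx_3 = 15
cy_3 = 10
cz_3 = 8
h_3 = 5
cx_4 = 10
cy_4 = 4
cz_4 = 8
cx_5 = 3
cz_5 = 11
h_5 = 5
cx_6 = 8
cy_6 = 6
cz_6 = 13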